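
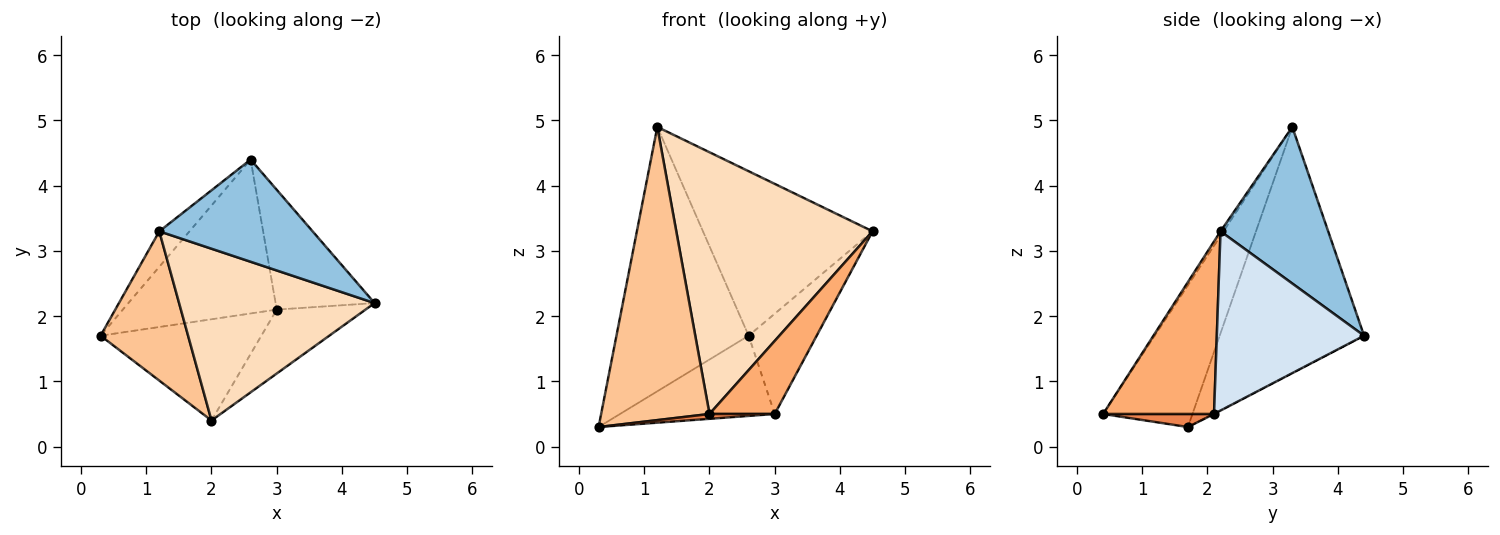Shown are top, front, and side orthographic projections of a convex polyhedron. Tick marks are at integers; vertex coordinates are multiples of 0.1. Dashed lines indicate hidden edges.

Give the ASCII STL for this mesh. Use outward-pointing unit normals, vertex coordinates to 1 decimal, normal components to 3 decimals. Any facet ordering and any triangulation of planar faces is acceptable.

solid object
 facet normal -0.735 0.673 -0.090
  outer loop
   vertex 1.2 3.3 4.9
   vertex 2.6 4.4 1.7
   vertex 0.3 1.7 0.3
  endloop
 endfacet
 facet normal 0.474 0.748 0.465
  outer loop
   vertex 1.2 3.3 4.9
   vertex 4.5 2.2 3.3
   vertex 2.6 4.4 1.7
  endloop
 endfacet
 facet normal -0.003 0.462 -0.887
  outer loop
   vertex 3.0 2.1 0.5
   vertex 0.3 1.7 0.3
   vertex 2.6 4.4 1.7
  endloop
 endfacet
 facet normal 0.812 0.375 -0.448
  outer loop
   vertex 3.0 2.1 0.5
   vertex 2.6 4.4 1.7
   vertex 4.5 2.2 3.3
  endloop
 endfacet
 facet normal 0.081 -0.048 -0.996
  outer loop
   vertex 2.0 0.4 0.5
   vertex 0.3 1.7 0.3
   vertex 3.0 2.1 0.5
  endloop
 endfacet
 facet normal 0.788 -0.463 -0.406
  outer loop
   vertex 2.0 0.4 0.5
   vertex 3.0 2.1 0.5
   vertex 4.5 2.2 3.3
  endloop
 endfacet
 facet normal -0.592 -0.718 0.366
  outer loop
   vertex 2.0 0.4 0.5
   vertex 1.2 3.3 4.9
   vertex 0.3 1.7 0.3
  endloop
 endfacet
 facet normal -0.013 -0.836 0.549
  outer loop
   vertex 2.0 0.4 0.5
   vertex 4.5 2.2 3.3
   vertex 1.2 3.3 4.9
  endloop
 endfacet
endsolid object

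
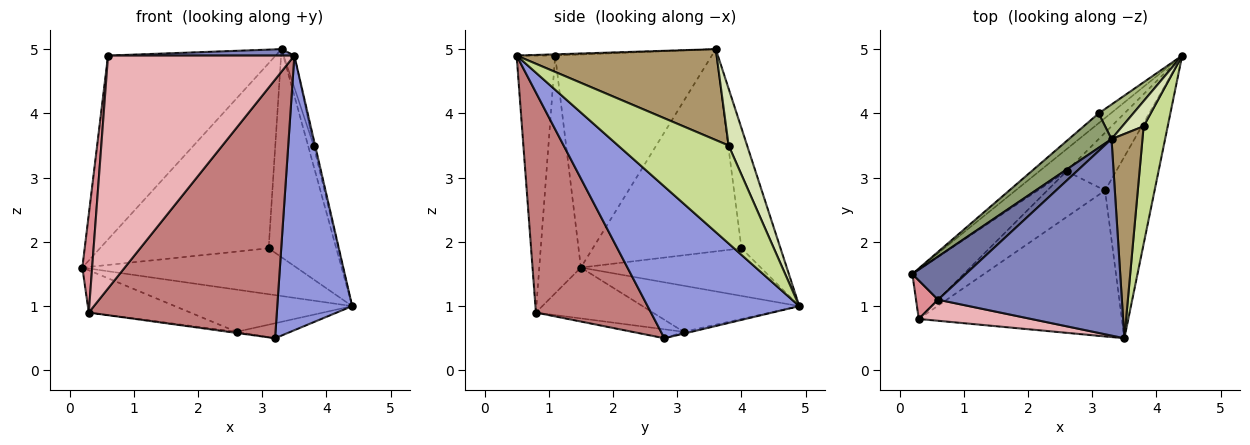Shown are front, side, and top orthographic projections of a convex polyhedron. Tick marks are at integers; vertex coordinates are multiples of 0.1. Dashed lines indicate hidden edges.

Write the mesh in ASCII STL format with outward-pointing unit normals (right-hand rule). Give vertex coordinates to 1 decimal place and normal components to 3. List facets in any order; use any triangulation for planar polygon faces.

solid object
 facet normal -0.673 0.720 0.169
  outer loop
   vertex 0.6 1.1 4.9
   vertex 3.3 3.6 5.0
   vertex 0.2 1.5 1.6
  endloop
 endfacet
 facet normal -0.007 -0.033 0.999
  outer loop
   vertex 0.6 1.1 4.9
   vertex 3.5 0.5 4.9
   vertex 3.3 3.6 5.0
  endloop
 endfacet
 facet normal 0.861 -0.425 -0.281
  outer loop
   vertex 3.2 2.8 0.5
   vertex 4.4 4.9 1.0
   vertex 3.5 0.5 4.9
  endloop
 endfacet
 facet normal -0.635 0.756 -0.161
  outer loop
   vertex 3.1 4.0 1.9
   vertex 4.4 4.9 1.0
   vertex 0.2 1.5 1.6
  endloop
 endfacet
 facet normal -0.655 0.743 0.138
  outer loop
   vertex 3.1 4.0 1.9
   vertex 0.2 1.5 1.6
   vertex 3.3 3.6 5.0
  endloop
 endfacet
 facet normal -0.495 0.857 0.143
  outer loop
   vertex 3.1 4.0 1.9
   vertex 3.3 3.6 5.0
   vertex 4.4 4.9 1.0
  endloop
 endfacet
 facet normal 0.971 0.013 0.239
  outer loop
   vertex 3.8 3.8 3.5
   vertex 3.5 0.5 4.9
   vertex 4.4 4.9 1.0
  endloop
 endfacet
 facet normal 0.901 0.274 0.337
  outer loop
   vertex 3.8 3.8 3.5
   vertex 4.4 4.9 1.0
   vertex 3.3 3.6 5.0
  endloop
 endfacet
 facet normal 0.945 0.051 0.322
  outer loop
   vertex 3.8 3.8 3.5
   vertex 3.3 3.6 5.0
   vertex 3.5 0.5 4.9
  endloop
 endfacet
 facet normal -0.617 0.698 -0.364
  outer loop
   vertex 2.6 3.1 0.6
   vertex 0.2 1.5 1.6
   vertex 4.4 4.9 1.0
  endloop
 endfacet
 facet normal -0.036 0.251 -0.967
  outer loop
   vertex 2.6 3.1 0.6
   vertex 4.4 4.9 1.0
   vertex 3.2 2.8 0.5
  endloop
 endfacet
 facet normal -0.600 0.521 -0.607
  outer loop
   vertex 0.3 0.8 0.9
   vertex 0.2 1.5 1.6
   vertex 2.6 3.1 0.6
  endloop
 endfacet
 facet normal -0.153 0.024 -0.988
  outer loop
   vertex 0.3 0.8 0.9
   vertex 2.6 3.1 0.6
   vertex 3.2 2.8 0.5
  endloop
 endfacet
 facet normal 0.470 -0.769 -0.434
  outer loop
   vertex 0.3 0.8 0.9
   vertex 3.2 2.8 0.5
   vertex 3.5 0.5 4.9
  endloop
 endfacet
 facet normal -0.969 -0.228 0.090
  outer loop
   vertex 0.3 0.8 0.9
   vertex 0.6 1.1 4.9
   vertex 0.2 1.5 1.6
  endloop
 endfacet
 facet normal -0.202 -0.975 0.088
  outer loop
   vertex 0.3 0.8 0.9
   vertex 3.5 0.5 4.9
   vertex 0.6 1.1 4.9
  endloop
 endfacet
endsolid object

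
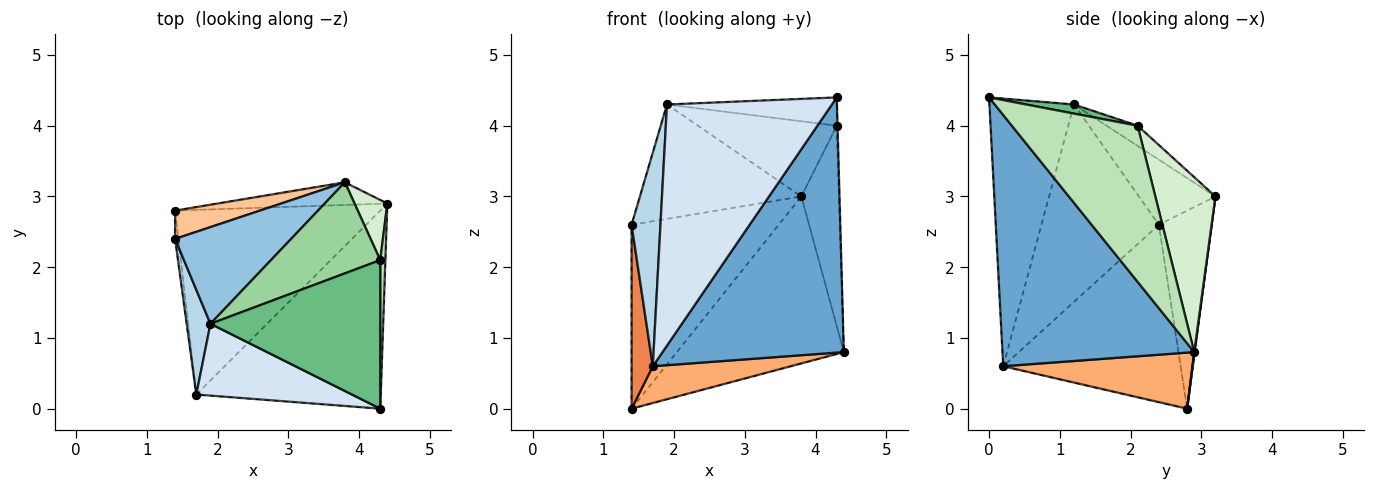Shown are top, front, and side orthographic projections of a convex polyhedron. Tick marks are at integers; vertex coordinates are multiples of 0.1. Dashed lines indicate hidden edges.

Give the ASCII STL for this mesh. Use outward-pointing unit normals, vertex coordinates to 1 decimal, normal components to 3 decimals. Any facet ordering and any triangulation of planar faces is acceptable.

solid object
 facet normal 0.641 -0.606 -0.471
  outer loop
   vertex 1.7 0.2 0.6
   vertex 4.4 2.9 0.8
   vertex 4.3 0.0 4.4
  endloop
 endfacet
 facet normal -0.341 0.718 0.607
  outer loop
   vertex 1.9 1.2 4.3
   vertex 3.8 3.2 3.0
   vertex 1.4 2.4 2.6
  endloop
 endfacet
 facet normal -0.964 -0.237 0.116
  outer loop
   vertex 1.9 1.2 4.3
   vertex 1.4 2.4 2.6
   vertex 1.7 0.2 0.6
  endloop
 endfacet
 facet normal -0.441 -0.860 0.256
  outer loop
   vertex 1.9 1.2 4.3
   vertex 1.7 0.2 0.6
   vertex 4.3 0.0 4.4
  endloop
 endfacet
 facet normal -0.993 -0.119 -0.018
  outer loop
   vertex 1.4 2.8 0.0
   vertex 1.7 0.2 0.6
   vertex 1.4 2.4 2.6
  endloop
 endfacet
 facet normal 0.259 -0.189 -0.947
  outer loop
   vertex 1.4 2.8 0.0
   vertex 4.4 2.9 0.8
   vertex 1.7 0.2 0.6
  endloop
 endfacet
 facet normal -0.334 0.931 0.143
  outer loop
   vertex 1.4 2.8 0.0
   vertex 1.4 2.4 2.6
   vertex 3.8 3.2 3.0
  endloop
 endfacet
 facet normal 0.003 0.991 -0.134
  outer loop
   vertex 1.4 2.8 0.0
   vertex 3.8 3.2 3.0
   vertex 4.4 2.9 0.8
  endloop
 endfacet
 facet normal 0.053 0.187 0.981
  outer loop
   vertex 4.3 2.1 4.0
   vertex 1.9 1.2 4.3
   vertex 4.3 0.0 4.4
  endloop
 endfacet
 facet normal -0.141 0.630 0.764
  outer loop
   vertex 4.3 2.1 4.0
   vertex 3.8 3.2 3.0
   vertex 1.9 1.2 4.3
  endloop
 endfacet
 facet normal 0.999 0.006 0.033
  outer loop
   vertex 4.3 2.1 4.0
   vertex 4.3 0.0 4.4
   vertex 4.4 2.9 0.8
  endloop
 endfacet
 facet normal 0.837 0.523 0.157
  outer loop
   vertex 4.3 2.1 4.0
   vertex 4.4 2.9 0.8
   vertex 3.8 3.2 3.0
  endloop
 endfacet
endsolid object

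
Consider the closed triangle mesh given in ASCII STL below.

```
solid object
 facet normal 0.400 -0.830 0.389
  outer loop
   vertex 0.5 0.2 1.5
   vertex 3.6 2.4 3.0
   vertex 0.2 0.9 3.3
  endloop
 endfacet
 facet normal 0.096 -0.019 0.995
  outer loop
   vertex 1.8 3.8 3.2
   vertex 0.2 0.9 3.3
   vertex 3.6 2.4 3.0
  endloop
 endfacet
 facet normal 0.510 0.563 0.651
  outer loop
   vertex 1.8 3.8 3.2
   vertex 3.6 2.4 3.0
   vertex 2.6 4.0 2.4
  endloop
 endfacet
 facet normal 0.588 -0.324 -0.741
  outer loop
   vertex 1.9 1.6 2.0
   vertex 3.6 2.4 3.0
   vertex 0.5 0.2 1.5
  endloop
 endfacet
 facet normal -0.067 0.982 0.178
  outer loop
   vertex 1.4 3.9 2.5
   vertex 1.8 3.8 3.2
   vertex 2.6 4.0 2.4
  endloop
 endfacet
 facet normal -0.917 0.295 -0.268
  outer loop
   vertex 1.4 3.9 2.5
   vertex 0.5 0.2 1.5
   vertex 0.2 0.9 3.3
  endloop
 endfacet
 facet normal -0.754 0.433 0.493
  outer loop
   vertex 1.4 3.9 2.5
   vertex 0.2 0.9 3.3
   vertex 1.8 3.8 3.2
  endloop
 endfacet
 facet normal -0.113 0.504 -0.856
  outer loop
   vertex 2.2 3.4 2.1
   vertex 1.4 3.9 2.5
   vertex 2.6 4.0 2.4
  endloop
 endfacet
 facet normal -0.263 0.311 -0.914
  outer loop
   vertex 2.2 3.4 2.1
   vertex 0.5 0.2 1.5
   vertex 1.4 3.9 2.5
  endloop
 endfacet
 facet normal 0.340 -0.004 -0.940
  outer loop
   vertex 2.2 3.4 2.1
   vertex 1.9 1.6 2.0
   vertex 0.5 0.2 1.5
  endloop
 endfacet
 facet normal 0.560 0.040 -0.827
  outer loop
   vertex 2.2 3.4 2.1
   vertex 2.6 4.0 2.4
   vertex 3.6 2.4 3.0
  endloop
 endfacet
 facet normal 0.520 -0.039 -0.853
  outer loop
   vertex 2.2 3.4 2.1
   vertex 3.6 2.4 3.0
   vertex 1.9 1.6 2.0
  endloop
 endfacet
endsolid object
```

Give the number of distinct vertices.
8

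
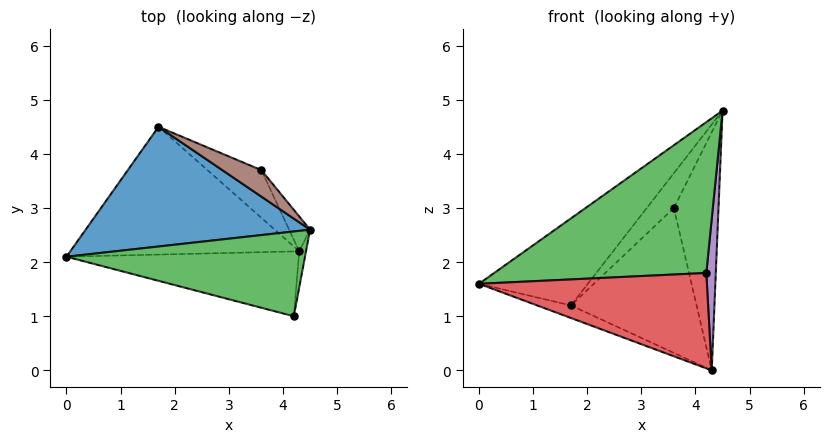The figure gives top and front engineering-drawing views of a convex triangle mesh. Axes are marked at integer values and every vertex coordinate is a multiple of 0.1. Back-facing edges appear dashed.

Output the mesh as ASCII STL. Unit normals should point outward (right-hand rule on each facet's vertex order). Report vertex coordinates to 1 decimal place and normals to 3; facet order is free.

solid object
 facet normal -0.539 0.495 0.681
  outer loop
   vertex 1.7 4.5 1.2
   vertex 0.0 2.1 1.6
   vertex 4.5 2.6 4.8
  endloop
 endfacet
 facet normal -0.349 0.092 -0.933
  outer loop
   vertex 4.3 2.2 0.0
   vertex 0.0 2.1 1.6
   vertex 1.7 4.5 1.2
  endloop
 endfacet
 facet normal -0.244 -0.845 0.475
  outer loop
   vertex 4.2 1.0 1.8
   vertex 4.5 2.6 4.8
   vertex 0.0 2.1 1.6
  endloop
 endfacet
 facet normal -0.187 -0.813 -0.552
  outer loop
   vertex 4.2 1.0 1.8
   vertex 0.0 2.1 1.6
   vertex 4.3 2.2 0.0
  endloop
 endfacet
 facet normal 0.991 -0.128 -0.031
  outer loop
   vertex 4.2 1.0 1.8
   vertex 4.3 2.2 0.0
   vertex 4.5 2.6 4.8
  endloop
 endfacet
 facet normal -0.232 0.774 0.589
  outer loop
   vertex 3.6 3.7 3.0
   vertex 1.7 4.5 1.2
   vertex 4.5 2.6 4.8
  endloop
 endfacet
 facet normal 0.832 0.549 -0.080
  outer loop
   vertex 3.6 3.7 3.0
   vertex 4.5 2.6 4.8
   vertex 4.3 2.2 0.0
  endloop
 endfacet
 facet normal 0.571 0.780 -0.257
  outer loop
   vertex 3.6 3.7 3.0
   vertex 4.3 2.2 0.0
   vertex 1.7 4.5 1.2
  endloop
 endfacet
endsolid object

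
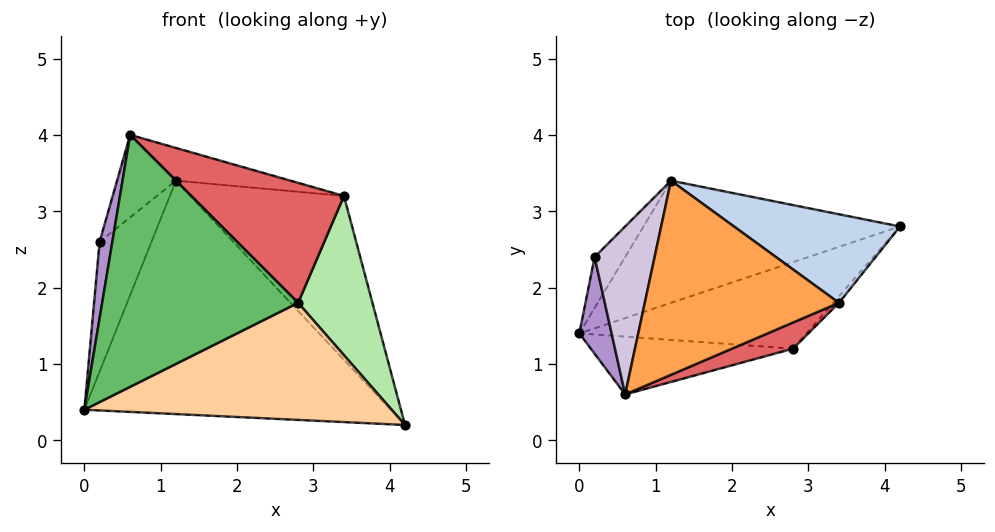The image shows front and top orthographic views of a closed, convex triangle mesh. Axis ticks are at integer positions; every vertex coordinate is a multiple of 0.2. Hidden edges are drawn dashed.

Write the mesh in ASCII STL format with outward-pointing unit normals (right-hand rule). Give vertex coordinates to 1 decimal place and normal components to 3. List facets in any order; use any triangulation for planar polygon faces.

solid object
 facet normal -0.303 0.844 -0.442
  outer loop
   vertex 1.2 3.4 3.4
   vertex 4.2 2.8 0.2
   vertex 0.0 1.4 0.4
  endloop
 endfacet
 facet normal 0.564 0.726 0.393
  outer loop
   vertex 3.4 1.8 3.2
   vertex 4.2 2.8 0.2
   vertex 1.2 3.4 3.4
  endloop
 endfacet
 facet normal 0.206 0.163 0.965
  outer loop
   vertex 3.4 1.8 3.2
   vertex 1.2 3.4 3.4
   vertex 0.6 0.6 4.0
  endloop
 endfacet
 facet normal 0.233 -0.782 -0.578
  outer loop
   vertex 2.8 1.2 1.8
   vertex 0.0 1.4 0.4
   vertex 4.2 2.8 0.2
  endloop
 endfacet
 facet normal 0.042 -0.974 -0.223
  outer loop
   vertex 2.8 1.2 1.8
   vertex 0.6 0.6 4.0
   vertex 0.0 1.4 0.4
  endloop
 endfacet
 facet normal 0.738 -0.674 -0.028
  outer loop
   vertex 2.8 1.2 1.8
   vertex 4.2 2.8 0.2
   vertex 3.4 1.8 3.2
  endloop
 endfacet
 facet normal 0.432 -0.881 0.192
  outer loop
   vertex 2.8 1.2 1.8
   vertex 3.4 1.8 3.2
   vertex 0.6 0.6 4.0
  endloop
 endfacet
 facet normal -0.538 0.785 -0.308
  outer loop
   vertex 0.2 2.4 2.6
   vertex 1.2 3.4 3.4
   vertex 0.0 1.4 0.4
  endloop
 endfacet
 facet normal -0.984 -0.110 0.140
  outer loop
   vertex 0.2 2.4 2.6
   vertex 0.0 1.4 0.4
   vertex 0.6 0.6 4.0
  endloop
 endfacet
 facet normal -0.757 0.288 0.586
  outer loop
   vertex 0.2 2.4 2.6
   vertex 0.6 0.6 4.0
   vertex 1.2 3.4 3.4
  endloop
 endfacet
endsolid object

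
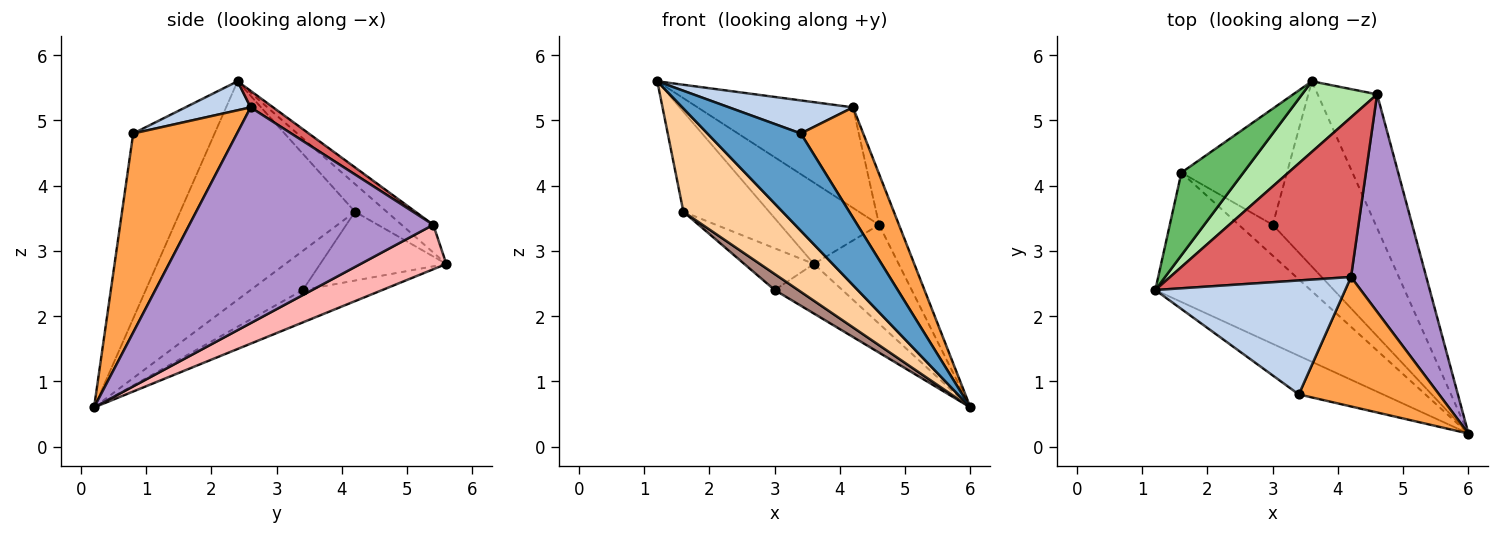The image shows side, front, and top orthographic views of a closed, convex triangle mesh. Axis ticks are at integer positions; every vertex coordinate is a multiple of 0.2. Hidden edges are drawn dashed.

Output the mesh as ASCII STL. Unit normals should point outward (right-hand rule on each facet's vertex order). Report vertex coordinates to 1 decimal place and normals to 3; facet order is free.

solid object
 facet normal -0.629 -0.722 -0.286
  outer loop
   vertex 3.4 0.8 4.8
   vertex 1.2 2.4 5.6
   vertex 6.0 0.2 0.6
  endloop
 endfacet
 facet normal 0.145 -0.276 0.950
  outer loop
   vertex 4.2 2.6 5.2
   vertex 1.2 2.4 5.6
   vertex 3.4 0.8 4.8
  endloop
 endfacet
 facet normal 0.734 -0.441 0.517
  outer loop
   vertex 4.2 2.6 5.2
   vertex 3.4 0.8 4.8
   vertex 6.0 0.2 0.6
  endloop
 endfacet
 facet normal -0.740 -0.420 -0.526
  outer loop
   vertex 1.6 4.2 3.6
   vertex 6.0 0.2 0.6
   vertex 1.2 2.4 5.6
  endloop
 endfacet
 facet normal -0.274 0.741 0.613
  outer loop
   vertex 1.6 4.2 3.6
   vertex 1.2 2.4 5.6
   vertex 3.6 5.6 2.8
  endloop
 endfacet
 facet normal -0.235 0.734 0.637
  outer loop
   vertex 4.6 5.4 3.4
   vertex 3.6 5.6 2.8
   vertex 1.2 2.4 5.6
  endloop
 endfacet
 facet normal 0.077 0.531 0.844
  outer loop
   vertex 4.6 5.4 3.4
   vertex 1.2 2.4 5.6
   vertex 4.2 2.6 5.2
  endloop
 endfacet
 facet normal 0.515 0.510 -0.689
  outer loop
   vertex 4.6 5.4 3.4
   vertex 6.0 0.2 0.6
   vertex 3.6 5.6 2.8
  endloop
 endfacet
 facet normal 0.941 0.077 0.328
  outer loop
   vertex 4.6 5.4 3.4
   vertex 4.2 2.6 5.2
   vertex 6.0 0.2 0.6
  endloop
 endfacet
 facet normal -0.291 0.247 -0.924
  outer loop
   vertex 3.0 3.4 2.4
   vertex 3.6 5.6 2.8
   vertex 6.0 0.2 0.6
  endloop
 endfacet
 facet normal -0.715 -0.322 -0.620
  outer loop
   vertex 3.0 3.4 2.4
   vertex 6.0 0.2 0.6
   vertex 1.6 4.2 3.6
  endloop
 endfacet
 facet normal -0.523 0.288 -0.802
  outer loop
   vertex 3.0 3.4 2.4
   vertex 1.6 4.2 3.6
   vertex 3.6 5.6 2.8
  endloop
 endfacet
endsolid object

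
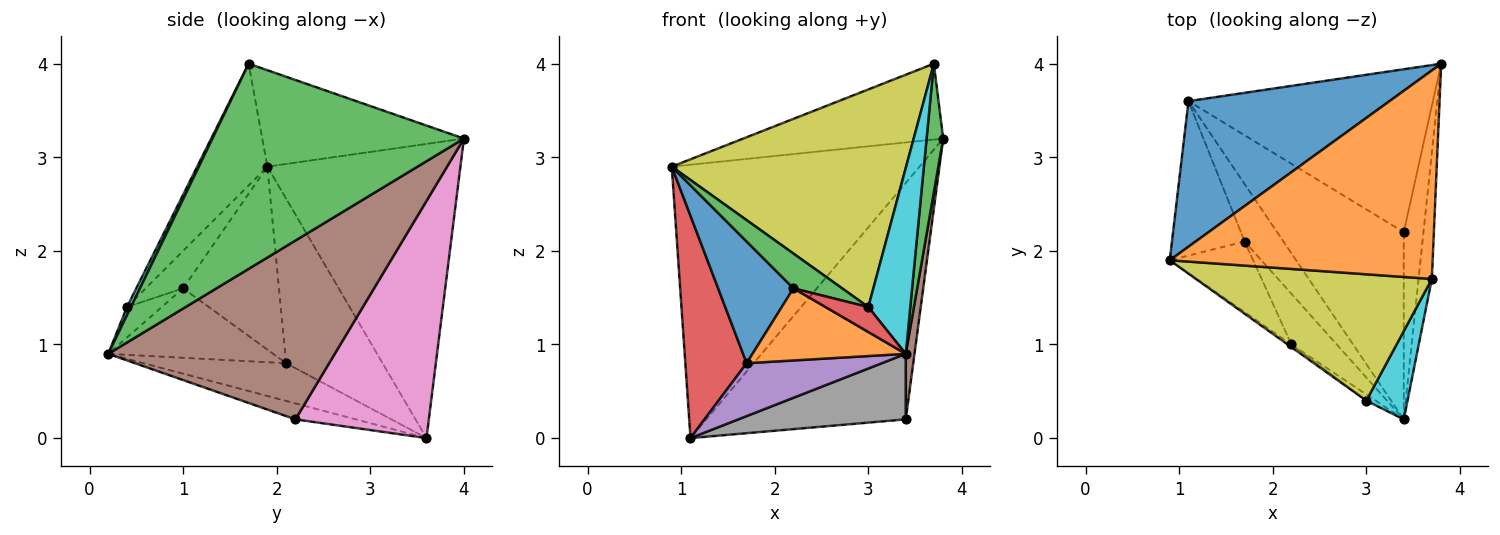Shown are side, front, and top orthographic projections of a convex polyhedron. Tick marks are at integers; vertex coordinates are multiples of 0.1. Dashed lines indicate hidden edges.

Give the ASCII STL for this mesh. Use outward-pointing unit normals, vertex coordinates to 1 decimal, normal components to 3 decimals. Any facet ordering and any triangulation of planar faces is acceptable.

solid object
 facet normal -0.567 0.727 0.387
  outer loop
   vertex 1.1 3.6 0.0
   vertex 0.9 1.9 2.9
   vertex 3.8 4.0 3.2
  endloop
 endfacet
 facet normal -0.326 0.323 0.888
  outer loop
   vertex 3.7 1.7 4.0
   vertex 3.8 4.0 3.2
   vertex 0.9 1.9 2.9
  endloop
 endfacet
 facet normal 0.996 -0.066 -0.065
  outer loop
   vertex 3.7 1.7 4.0
   vertex 3.4 0.2 0.9
   vertex 3.8 4.0 3.2
  endloop
 endfacet
 facet normal -0.791 -0.503 -0.349
  outer loop
   vertex 1.7 2.1 0.8
   vertex 0.9 1.9 2.9
   vertex 1.1 3.6 0.0
  endloop
 endfacet
 facet normal -0.581 -0.552 -0.598
  outer loop
   vertex 1.7 2.1 0.8
   vertex 1.1 3.6 0.0
   vertex 3.4 0.2 0.9
  endloop
 endfacet
 facet normal 0.993 -0.038 -0.109
  outer loop
   vertex 3.4 2.2 0.2
   vertex 3.8 4.0 3.2
   vertex 3.4 0.2 0.9
  endloop
 endfacet
 facet normal 0.482 0.721 -0.497
  outer loop
   vertex 3.4 2.2 0.2
   vertex 1.1 3.6 0.0
   vertex 3.8 4.0 3.2
  endloop
 endfacet
 facet normal -0.118 -0.328 -0.937
  outer loop
   vertex 3.4 2.2 0.2
   vertex 3.4 0.2 0.9
   vertex 1.1 3.6 0.0
  endloop
 endfacet
 facet normal -0.251 -0.837 0.486
  outer loop
   vertex 3.0 0.4 1.4
   vertex 3.7 1.7 4.0
   vertex 0.9 1.9 2.9
  endloop
 endfacet
 facet normal 0.084 -0.900 0.427
  outer loop
   vertex 3.0 0.4 1.4
   vertex 3.4 0.2 0.9
   vertex 3.7 1.7 4.0
  endloop
 endfacet
 facet normal -0.740 -0.582 -0.337
  outer loop
   vertex 2.2 1.0 1.6
   vertex 0.9 1.9 2.9
   vertex 1.7 2.1 0.8
  endloop
 endfacet
 facet normal -0.661 -0.614 -0.431
  outer loop
   vertex 2.2 1.0 1.6
   vertex 1.7 2.1 0.8
   vertex 3.4 0.2 0.9
  endloop
 endfacet
 facet normal -0.609 -0.791 -0.061
  outer loop
   vertex 2.2 1.0 1.6
   vertex 3.0 0.4 1.4
   vertex 0.9 1.9 2.9
  endloop
 endfacet
 facet normal -0.619 -0.762 -0.190
  outer loop
   vertex 2.2 1.0 1.6
   vertex 3.4 0.2 0.9
   vertex 3.0 0.4 1.4
  endloop
 endfacet
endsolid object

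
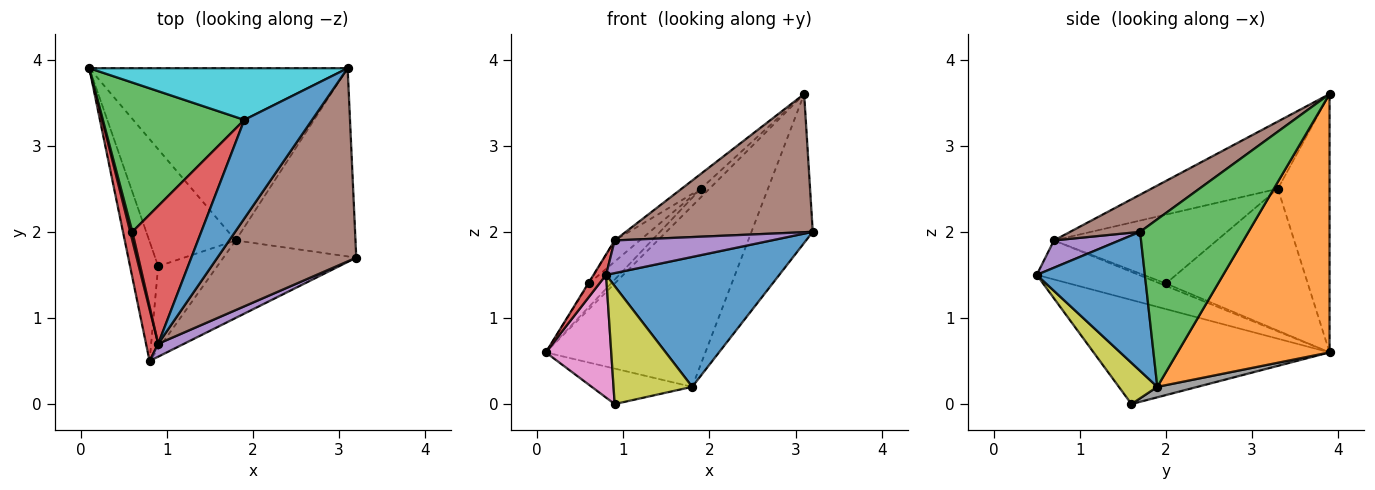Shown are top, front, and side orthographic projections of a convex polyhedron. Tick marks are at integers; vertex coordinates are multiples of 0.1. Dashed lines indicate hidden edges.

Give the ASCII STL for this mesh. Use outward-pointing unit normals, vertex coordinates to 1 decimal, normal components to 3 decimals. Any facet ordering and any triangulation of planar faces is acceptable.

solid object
 facet normal 0.473 -0.757 -0.452
  outer loop
   vertex 1.8 1.9 0.2
   vertex 3.2 1.7 2.0
   vertex 0.8 0.5 1.5
  endloop
 endfacet
 facet normal 0.568 0.596 -0.568
  outer loop
   vertex 1.8 1.9 0.2
   vertex 0.1 3.9 0.6
   vertex 3.1 3.9 3.6
  endloop
 endfacet
 facet normal 0.739 0.418 -0.528
  outer loop
   vertex 1.8 1.9 0.2
   vertex 3.1 3.9 3.6
   vertex 3.2 1.7 2.0
  endloop
 endfacet
 facet normal -0.948 -0.117 0.296
  outer loop
   vertex 0.9 0.7 1.9
   vertex 0.1 3.9 0.6
   vertex 0.8 0.5 1.5
  endloop
 endfacet
 facet normal 0.362 -0.867 0.343
  outer loop
   vertex 0.9 0.7 1.9
   vertex 0.8 0.5 1.5
   vertex 3.2 1.7 2.0
  endloop
 endfacet
 facet normal 0.213 -0.568 0.795
  outer loop
   vertex 0.9 0.7 1.9
   vertex 3.2 1.7 2.0
   vertex 3.1 3.9 3.6
  endloop
 endfacet
 facet normal -0.933 -0.259 -0.252
  outer loop
   vertex 0.9 1.6 0.0
   vertex 0.8 0.5 1.5
   vertex 0.1 3.9 0.6
  endloop
 endfacet
 facet normal 0.115 0.288 -0.951
  outer loop
   vertex 0.9 1.6 0.0
   vertex 0.1 3.9 0.6
   vertex 1.8 1.9 0.2
  endloop
 endfacet
 facet normal 0.372 -0.760 -0.533
  outer loop
   vertex 0.9 1.6 0.0
   vertex 1.8 1.9 0.2
   vertex 0.8 0.5 1.5
  endloop
 endfacet
 facet normal -0.702 0.117 0.702
  outer loop
   vertex 1.9 3.3 2.5
   vertex 3.1 3.9 3.6
   vertex 0.1 3.9 0.6
  endloop
 endfacet
 facet normal -0.700 0.106 0.706
  outer loop
   vertex 1.9 3.3 2.5
   vertex 0.9 0.7 1.9
   vertex 3.1 3.9 3.6
  endloop
 endfacet
 facet normal -0.745 0.083 0.662
  outer loop
   vertex 0.6 2.0 1.4
   vertex 0.1 3.9 0.6
   vertex 0.9 0.7 1.9
  endloop
 endfacet
 facet normal -0.704 0.110 0.702
  outer loop
   vertex 0.6 2.0 1.4
   vertex 1.9 3.3 2.5
   vertex 0.1 3.9 0.6
  endloop
 endfacet
 facet normal -0.703 0.108 0.703
  outer loop
   vertex 0.6 2.0 1.4
   vertex 0.9 0.7 1.9
   vertex 1.9 3.3 2.5
  endloop
 endfacet
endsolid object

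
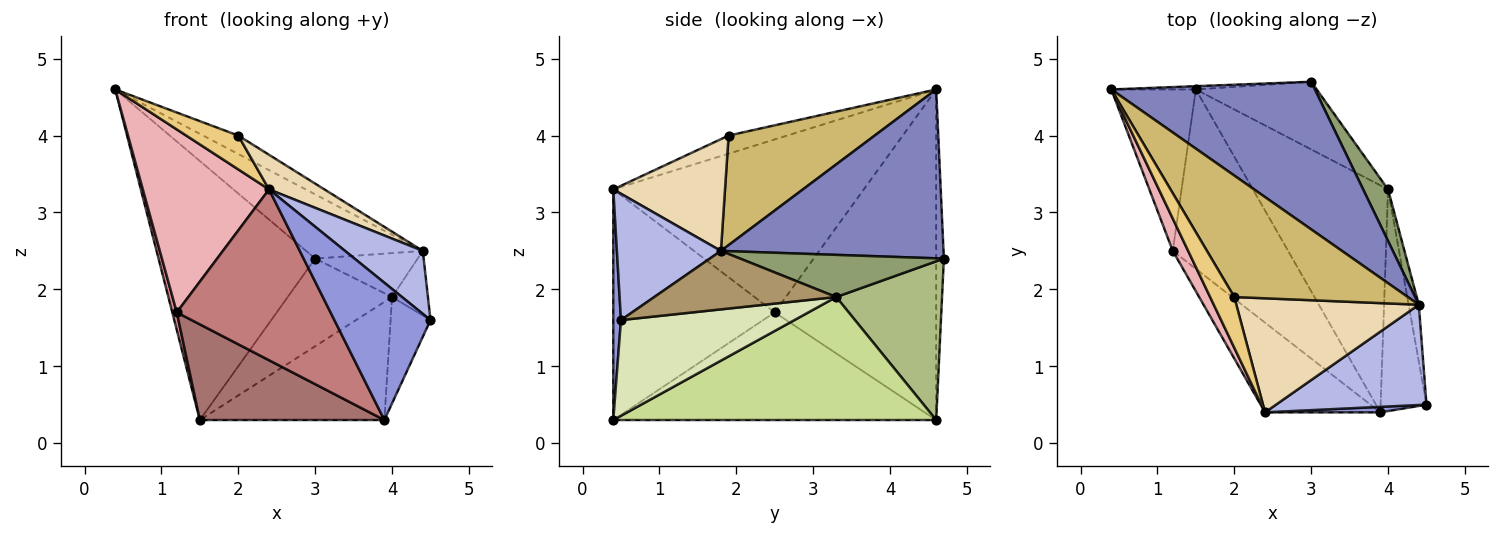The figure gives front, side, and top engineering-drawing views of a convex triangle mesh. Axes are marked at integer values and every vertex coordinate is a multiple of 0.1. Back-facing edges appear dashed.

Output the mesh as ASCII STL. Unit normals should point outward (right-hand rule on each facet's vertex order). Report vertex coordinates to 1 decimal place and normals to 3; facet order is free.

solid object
 facet normal -0.049 0.999 -0.013
  outer loop
   vertex 1.5 4.6 0.3
   vertex 0.4 4.6 4.6
   vertex 3.0 4.7 2.4
  endloop
 endfacet
 facet normal 0.605 0.317 0.730
  outer loop
   vertex 4.4 1.8 2.5
   vertex 3.0 4.7 2.4
   vertex 0.4 4.6 4.6
  endloop
 endfacet
 facet normal 0.080 -0.996 0.040
  outer loop
   vertex 2.4 0.4 3.3
   vertex 3.9 0.4 0.3
   vertex 4.5 0.5 1.6
  endloop
 endfacet
 facet normal 0.579 -0.433 0.690
  outer loop
   vertex 2.4 0.4 3.3
   vertex 4.5 0.5 1.6
   vertex 4.4 1.8 2.5
  endloop
 endfacet
 facet normal 0.790 0.397 0.467
  outer loop
   vertex 4.0 3.3 1.9
   vertex 3.0 4.7 2.4
   vertex 4.4 1.8 2.5
  endloop
 endfacet
 facet normal 0.626 0.617 -0.477
  outer loop
   vertex 4.0 3.3 1.9
   vertex 1.5 4.6 0.3
   vertex 3.0 4.7 2.4
  endloop
 endfacet
 facet normal 0.628 0.359 -0.690
  outer loop
   vertex 4.0 3.3 1.9
   vertex 3.9 0.4 0.3
   vertex 1.5 4.6 0.3
  endloop
 endfacet
 facet normal 0.883 0.203 -0.423
  outer loop
   vertex 4.0 3.3 1.9
   vertex 4.5 0.5 1.6
   vertex 3.9 0.4 0.3
  endloop
 endfacet
 facet normal 0.967 0.191 -0.168
  outer loop
   vertex 4.0 3.3 1.9
   vertex 4.4 1.8 2.5
   vertex 4.5 0.5 1.6
  endloop
 endfacet
 facet normal 0.529 0.127 0.839
  outer loop
   vertex 2.0 1.9 4.0
   vertex 4.4 1.8 2.5
   vertex 0.4 4.6 4.6
  endloop
 endfacet
 facet normal -0.529 -0.471 0.706
  outer loop
   vertex 2.0 1.9 4.0
   vertex 0.4 4.6 4.6
   vertex 2.4 0.4 3.3
  endloop
 endfacet
 facet normal 0.506 -0.250 0.826
  outer loop
   vertex 2.0 1.9 4.0
   vertex 2.4 0.4 3.3
   vertex 4.4 1.8 2.5
  endloop
 endfacet
 facet normal -0.636 -0.363 -0.681
  outer loop
   vertex 1.2 2.5 1.7
   vertex 1.5 4.6 0.3
   vertex 3.9 0.4 0.3
  endloop
 endfacet
 facet normal -0.681 -0.648 -0.340
  outer loop
   vertex 1.2 2.5 1.7
   vertex 3.9 0.4 0.3
   vertex 2.4 0.4 3.3
  endloop
 endfacet
 facet normal -0.968 -0.027 -0.248
  outer loop
   vertex 1.2 2.5 1.7
   vertex 0.4 4.6 4.6
   vertex 1.5 4.6 0.3
  endloop
 endfacet
 facet normal -0.890 -0.448 0.079
  outer loop
   vertex 1.2 2.5 1.7
   vertex 2.4 0.4 3.3
   vertex 0.4 4.6 4.6
  endloop
 endfacet
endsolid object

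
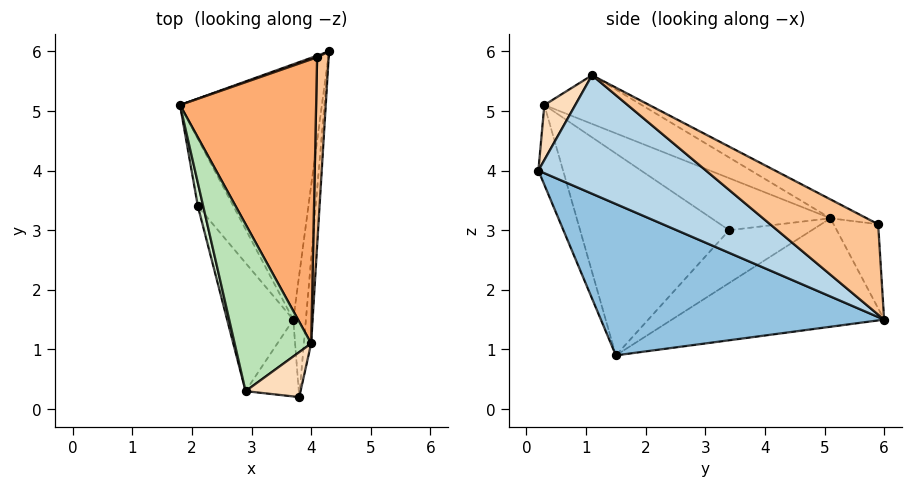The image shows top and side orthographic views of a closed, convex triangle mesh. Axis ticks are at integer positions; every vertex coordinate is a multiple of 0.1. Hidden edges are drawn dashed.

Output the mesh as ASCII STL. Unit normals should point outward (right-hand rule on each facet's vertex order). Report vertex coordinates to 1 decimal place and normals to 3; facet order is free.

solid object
 facet normal -0.597 0.184 -0.781
  outer loop
   vertex 3.7 1.5 0.9
   vertex 1.8 5.1 3.2
   vertex 4.3 6.0 1.5
  endloop
 endfacet
 facet normal 0.989 -0.121 -0.083
  outer loop
   vertex 3.7 1.5 0.9
   vertex 4.3 6.0 1.5
   vertex 3.8 0.2 4.0
  endloop
 endfacet
 facet normal 0.992 -0.112 -0.061
  outer loop
   vertex 4.0 1.1 5.6
   vertex 3.8 0.2 4.0
   vertex 4.3 6.0 1.5
  endloop
 endfacet
 facet normal -0.827 -0.080 -0.557
  outer loop
   vertex 2.1 3.4 3.0
   vertex 1.8 5.1 3.2
   vertex 3.7 1.5 0.9
  endloop
 endfacet
 facet normal -0.328 0.945 0.018
  outer loop
   vertex 4.1 5.9 3.1
   vertex 4.3 6.0 1.5
   vertex 1.8 5.1 3.2
  endloop
 endfacet
 facet normal -0.122 0.460 0.879
  outer loop
   vertex 4.1 5.9 3.1
   vertex 1.8 5.1 3.2
   vertex 4.0 1.1 5.6
  endloop
 endfacet
 facet normal 0.991 0.045 0.127
  outer loop
   vertex 4.1 5.9 3.1
   vertex 4.0 1.1 5.6
   vertex 4.3 6.0 1.5
  endloop
 endfacet
 facet normal 0.408 -0.816 0.408
  outer loop
   vertex 2.9 0.3 5.1
   vertex 3.8 0.2 4.0
   vertex 4.0 1.1 5.6
  endloop
 endfacet
 facet normal -0.487 -0.811 -0.324
  outer loop
   vertex 2.9 0.3 5.1
   vertex 3.7 1.5 0.9
   vertex 3.8 0.2 4.0
  endloop
 endfacet
 facet normal -0.865 -0.415 -0.283
  outer loop
   vertex 2.9 0.3 5.1
   vertex 2.1 3.4 3.0
   vertex 3.7 1.5 0.9
  endloop
 endfacet
 facet normal -0.525 0.206 0.825
  outer loop
   vertex 2.9 0.3 5.1
   vertex 4.0 1.1 5.6
   vertex 1.8 5.1 3.2
  endloop
 endfacet
 facet normal -0.978 -0.184 0.100
  outer loop
   vertex 2.9 0.3 5.1
   vertex 1.8 5.1 3.2
   vertex 2.1 3.4 3.0
  endloop
 endfacet
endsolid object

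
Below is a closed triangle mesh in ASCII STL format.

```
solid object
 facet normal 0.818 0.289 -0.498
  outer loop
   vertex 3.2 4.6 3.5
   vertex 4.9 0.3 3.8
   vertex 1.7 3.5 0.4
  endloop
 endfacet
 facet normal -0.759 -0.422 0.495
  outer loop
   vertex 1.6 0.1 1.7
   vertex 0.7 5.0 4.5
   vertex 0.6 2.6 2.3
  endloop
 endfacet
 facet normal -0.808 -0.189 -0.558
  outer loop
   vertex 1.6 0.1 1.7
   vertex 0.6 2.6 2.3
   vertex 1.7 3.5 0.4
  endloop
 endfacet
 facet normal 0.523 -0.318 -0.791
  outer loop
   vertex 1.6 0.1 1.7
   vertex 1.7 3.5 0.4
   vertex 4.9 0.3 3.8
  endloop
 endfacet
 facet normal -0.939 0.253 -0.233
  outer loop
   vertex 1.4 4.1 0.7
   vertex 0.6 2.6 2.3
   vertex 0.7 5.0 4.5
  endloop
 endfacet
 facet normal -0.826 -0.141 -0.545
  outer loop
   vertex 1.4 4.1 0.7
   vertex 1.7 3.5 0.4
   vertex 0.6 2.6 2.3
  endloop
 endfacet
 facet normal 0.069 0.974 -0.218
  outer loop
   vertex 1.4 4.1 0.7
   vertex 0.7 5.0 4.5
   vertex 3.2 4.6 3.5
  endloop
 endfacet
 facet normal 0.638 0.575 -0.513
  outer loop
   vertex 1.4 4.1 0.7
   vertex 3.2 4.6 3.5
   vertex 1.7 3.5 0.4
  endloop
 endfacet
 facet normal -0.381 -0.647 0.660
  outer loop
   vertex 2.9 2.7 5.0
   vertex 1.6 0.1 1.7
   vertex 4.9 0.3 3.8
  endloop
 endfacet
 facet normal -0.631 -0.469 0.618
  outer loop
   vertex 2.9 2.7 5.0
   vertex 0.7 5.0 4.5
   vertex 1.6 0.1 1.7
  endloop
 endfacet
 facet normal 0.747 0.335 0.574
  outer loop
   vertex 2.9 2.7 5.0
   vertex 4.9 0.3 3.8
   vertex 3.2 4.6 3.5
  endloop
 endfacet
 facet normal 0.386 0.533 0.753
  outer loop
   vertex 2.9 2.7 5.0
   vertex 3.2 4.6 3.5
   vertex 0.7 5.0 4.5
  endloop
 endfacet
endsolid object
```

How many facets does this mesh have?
12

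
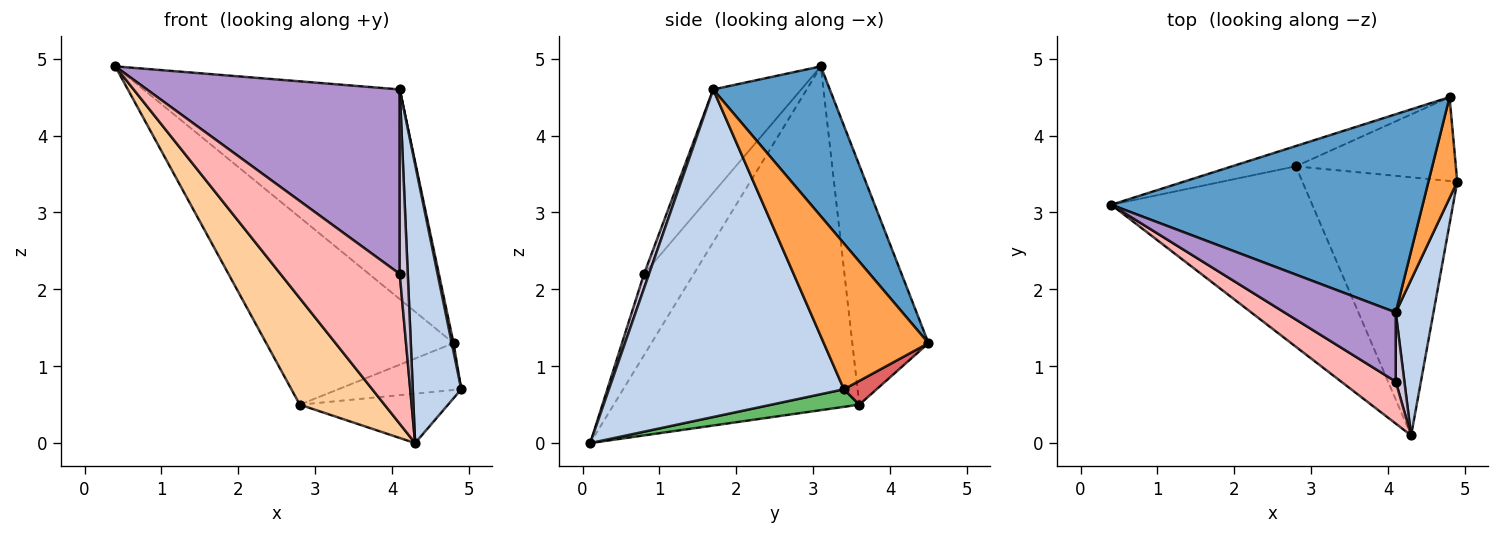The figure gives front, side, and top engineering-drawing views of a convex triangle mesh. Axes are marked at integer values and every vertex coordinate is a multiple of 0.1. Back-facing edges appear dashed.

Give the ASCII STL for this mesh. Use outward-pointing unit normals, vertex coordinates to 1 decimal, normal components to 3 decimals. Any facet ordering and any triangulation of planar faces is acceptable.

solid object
 facet normal 0.314 0.690 0.652
  outer loop
   vertex 4.1 1.7 4.6
   vertex 4.8 4.5 1.3
   vertex 0.4 3.1 4.9
  endloop
 endfacet
 facet normal 0.973 -0.201 0.112
  outer loop
   vertex 4.1 1.7 4.6
   vertex 4.3 0.1 0.0
   vertex 4.9 3.4 0.7
  endloop
 endfacet
 facet normal 0.981 -0.017 0.194
  outer loop
   vertex 4.1 1.7 4.6
   vertex 4.9 3.4 0.7
   vertex 4.8 4.5 1.3
  endloop
 endfacet
 facet normal -0.827 -0.285 -0.484
  outer loop
   vertex 2.8 3.6 0.5
   vertex 4.3 0.1 0.0
   vertex 0.4 3.1 4.9
  endloop
 endfacet
 facet normal 0.111 0.187 -0.976
  outer loop
   vertex 2.8 3.6 0.5
   vertex 4.9 3.4 0.7
   vertex 4.3 0.1 0.0
  endloop
 endfacet
 facet normal -0.375 0.922 -0.100
  outer loop
   vertex 2.8 3.6 0.5
   vertex 0.4 3.1 4.9
   vertex 4.8 4.5 1.3
  endloop
 endfacet
 facet normal 0.129 0.484 -0.866
  outer loop
   vertex 2.8 3.6 0.5
   vertex 4.8 4.5 1.3
   vertex 4.9 3.4 0.7
  endloop
 endfacet
 facet normal -0.373 -0.894 0.250
  outer loop
   vertex 4.1 0.8 2.2
   vertex 0.4 3.1 4.9
   vertex 4.3 0.1 0.0
  endloop
 endfacet
 facet normal -0.310 -0.890 0.334
  outer loop
   vertex 4.1 0.8 2.2
   vertex 4.1 1.7 4.6
   vertex 0.4 3.1 4.9
  endloop
 endfacet
 facet normal 0.505 -0.808 0.303
  outer loop
   vertex 4.1 0.8 2.2
   vertex 4.3 0.1 0.0
   vertex 4.1 1.7 4.6
  endloop
 endfacet
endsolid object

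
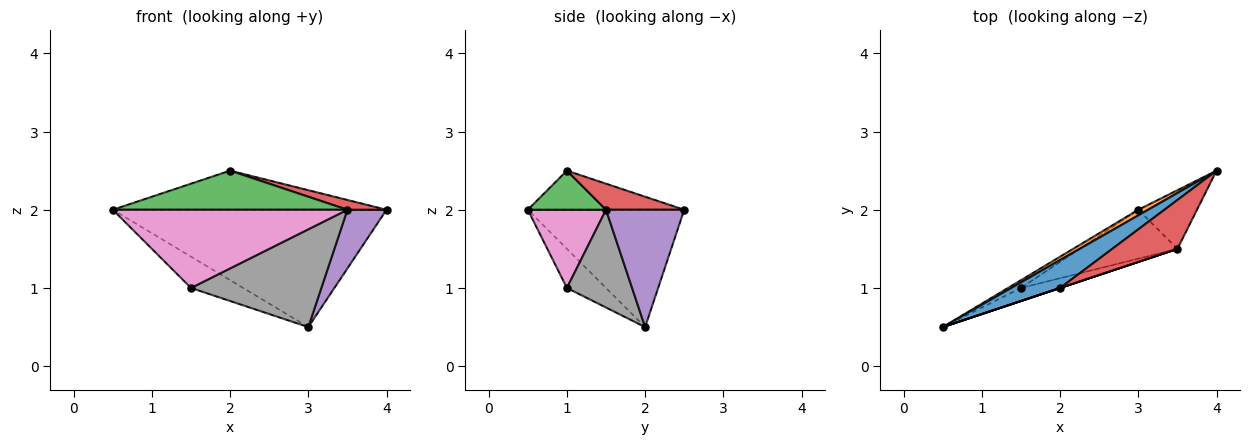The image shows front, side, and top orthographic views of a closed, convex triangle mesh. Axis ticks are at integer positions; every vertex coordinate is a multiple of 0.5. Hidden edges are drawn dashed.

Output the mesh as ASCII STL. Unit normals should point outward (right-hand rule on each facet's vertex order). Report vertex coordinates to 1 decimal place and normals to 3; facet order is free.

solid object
 facet normal -0.422 0.738 0.527
  outer loop
   vertex 2.0 1.0 2.5
   vertex 4.0 2.5 2.0
   vertex 0.5 0.5 2.0
  endloop
 endfacet
 facet normal -0.496 0.868 0.041
  outer loop
   vertex 3.0 2.0 0.5
   vertex 0.5 0.5 2.0
   vertex 4.0 2.5 2.0
  endloop
 endfacet
 facet normal 0.316 -0.949 0.000
  outer loop
   vertex 3.5 1.5 2.0
   vertex 2.0 1.0 2.5
   vertex 0.5 0.5 2.0
  endloop
 endfacet
 facet normal 0.365 -0.183 0.913
  outer loop
   vertex 3.5 1.5 2.0
   vertex 4.0 2.5 2.0
   vertex 2.0 1.0 2.5
  endloop
 endfacet
 facet normal 0.816 -0.408 -0.408
  outer loop
   vertex 3.5 1.5 2.0
   vertex 3.0 2.0 0.5
   vertex 4.0 2.5 2.0
  endloop
 endfacet
 facet normal -0.588 0.784 -0.196
  outer loop
   vertex 1.5 1.0 1.0
   vertex 0.5 0.5 2.0
   vertex 3.0 2.0 0.5
  endloop
 endfacet
 facet normal 0.312 -0.937 -0.156
  outer loop
   vertex 1.5 1.0 1.0
   vertex 3.5 1.5 2.0
   vertex 0.5 0.5 2.0
  endloop
 endfacet
 facet normal 0.408 -0.816 -0.408
  outer loop
   vertex 1.5 1.0 1.0
   vertex 3.0 2.0 0.5
   vertex 3.5 1.5 2.0
  endloop
 endfacet
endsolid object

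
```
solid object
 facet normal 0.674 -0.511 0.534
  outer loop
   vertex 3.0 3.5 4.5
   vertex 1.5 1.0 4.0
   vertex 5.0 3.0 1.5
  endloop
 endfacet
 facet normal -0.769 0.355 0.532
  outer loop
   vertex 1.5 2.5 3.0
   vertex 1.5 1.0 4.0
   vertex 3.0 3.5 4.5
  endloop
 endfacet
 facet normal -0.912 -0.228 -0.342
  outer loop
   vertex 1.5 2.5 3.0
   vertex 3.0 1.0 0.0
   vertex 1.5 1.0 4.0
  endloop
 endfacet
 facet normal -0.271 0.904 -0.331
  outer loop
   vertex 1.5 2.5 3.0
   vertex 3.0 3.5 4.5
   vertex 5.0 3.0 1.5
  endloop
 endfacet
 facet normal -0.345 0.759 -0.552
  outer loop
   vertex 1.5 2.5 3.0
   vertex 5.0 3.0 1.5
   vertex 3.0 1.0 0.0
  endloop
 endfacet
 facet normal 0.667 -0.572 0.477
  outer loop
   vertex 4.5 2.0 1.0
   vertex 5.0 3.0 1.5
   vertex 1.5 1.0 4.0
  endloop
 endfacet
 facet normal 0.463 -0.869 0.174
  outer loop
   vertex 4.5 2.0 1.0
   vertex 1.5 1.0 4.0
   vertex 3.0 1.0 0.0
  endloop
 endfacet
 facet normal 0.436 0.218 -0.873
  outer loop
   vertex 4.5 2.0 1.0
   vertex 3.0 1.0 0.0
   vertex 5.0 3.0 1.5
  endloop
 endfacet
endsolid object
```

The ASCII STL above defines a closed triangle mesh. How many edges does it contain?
12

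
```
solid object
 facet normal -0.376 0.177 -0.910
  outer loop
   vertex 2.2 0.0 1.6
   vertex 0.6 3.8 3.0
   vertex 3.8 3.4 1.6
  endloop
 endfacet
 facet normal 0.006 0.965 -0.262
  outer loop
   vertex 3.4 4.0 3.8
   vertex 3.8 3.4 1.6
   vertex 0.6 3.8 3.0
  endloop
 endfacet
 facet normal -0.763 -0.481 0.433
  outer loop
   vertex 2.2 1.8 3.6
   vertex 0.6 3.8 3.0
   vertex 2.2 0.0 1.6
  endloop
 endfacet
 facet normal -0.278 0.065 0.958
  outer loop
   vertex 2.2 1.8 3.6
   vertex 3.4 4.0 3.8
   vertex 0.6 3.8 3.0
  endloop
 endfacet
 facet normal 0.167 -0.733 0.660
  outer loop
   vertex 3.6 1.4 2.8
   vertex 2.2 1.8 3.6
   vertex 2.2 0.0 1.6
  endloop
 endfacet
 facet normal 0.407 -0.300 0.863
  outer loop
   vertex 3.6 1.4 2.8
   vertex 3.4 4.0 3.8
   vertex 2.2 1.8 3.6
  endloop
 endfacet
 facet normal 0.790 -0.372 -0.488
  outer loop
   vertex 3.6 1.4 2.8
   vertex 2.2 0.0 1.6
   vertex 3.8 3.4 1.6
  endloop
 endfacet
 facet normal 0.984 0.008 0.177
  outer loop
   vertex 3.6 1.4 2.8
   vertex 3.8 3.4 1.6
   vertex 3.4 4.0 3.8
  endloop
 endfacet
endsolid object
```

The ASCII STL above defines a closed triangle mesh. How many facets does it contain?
8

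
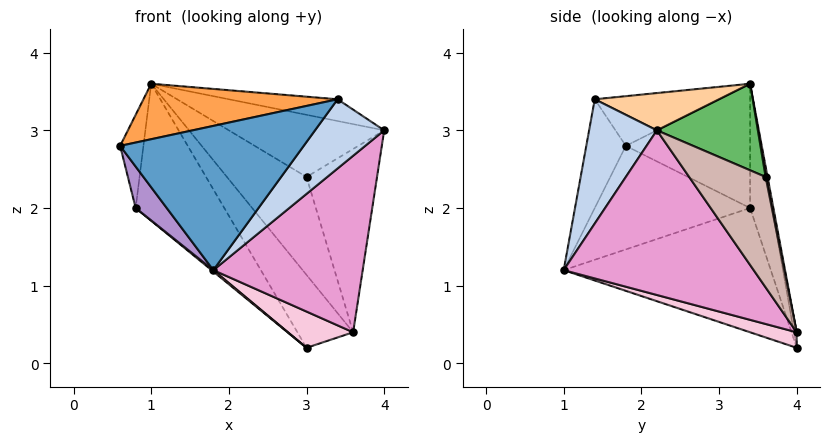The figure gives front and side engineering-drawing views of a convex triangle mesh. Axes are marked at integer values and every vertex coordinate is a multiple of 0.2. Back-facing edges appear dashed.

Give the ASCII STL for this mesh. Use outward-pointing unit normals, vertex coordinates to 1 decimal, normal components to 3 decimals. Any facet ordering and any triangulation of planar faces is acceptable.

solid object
 facet normal -0.200 -0.928 0.314
  outer loop
   vertex 3.4 1.4 3.4
   vertex 0.6 1.8 2.8
   vertex 1.8 1.0 1.2
  endloop
 endfacet
 facet normal 0.654 -0.668 -0.354
  outer loop
   vertex 3.4 1.4 3.4
   vertex 1.8 1.0 1.2
   vertex 4.0 2.2 3.0
  endloop
 endfacet
 facet normal -0.246 -0.384 0.890
  outer loop
   vertex 3.4 1.4 3.4
   vertex 1.0 3.4 3.6
   vertex 0.6 1.8 2.8
  endloop
 endfacet
 facet normal 0.285 0.249 0.926
  outer loop
   vertex 3.4 1.4 3.4
   vertex 4.0 2.2 3.0
   vertex 1.0 3.4 3.6
  endloop
 endfacet
 facet normal 0.376 0.579 0.723
  outer loop
   vertex 3.0 3.6 2.4
   vertex 1.0 3.4 3.6
   vertex 4.0 2.2 3.0
  endloop
 endfacet
 facet normal -0.240 0.970 0.030
  outer loop
   vertex 0.8 3.4 2.0
   vertex 1.0 3.4 3.6
   vertex 3.0 4.0 0.2
  endloop
 endfacet
 facet normal -0.976 0.183 0.122
  outer loop
   vertex 0.8 3.4 2.0
   vertex 0.6 1.8 2.8
   vertex 1.0 3.4 3.6
  endloop
 endfacet
 facet normal -0.632 -0.005 -0.775
  outer loop
   vertex 0.8 3.4 2.0
   vertex 3.0 4.0 0.2
   vertex 1.8 1.0 1.2
  endloop
 endfacet
 facet normal -0.827 -0.165 -0.537
  outer loop
   vertex 0.8 3.4 2.0
   vertex 1.8 1.0 1.2
   vertex 0.6 1.8 2.8
  endloop
 endfacet
 facet normal -0.049 0.988 0.146
  outer loop
   vertex 3.6 4.0 0.4
   vertex 3.0 4.0 0.2
   vertex 1.0 3.4 3.6
  endloop
 endfacet
 facet normal 0.024 0.979 0.203
  outer loop
   vertex 3.6 4.0 0.4
   vertex 1.0 3.4 3.6
   vertex 3.0 3.6 2.4
  endloop
 endfacet
 facet normal 0.693 0.639 0.335
  outer loop
   vertex 3.6 4.0 0.4
   vertex 3.0 3.6 2.4
   vertex 4.0 2.2 3.0
  endloop
 endfacet
 facet normal 0.689 -0.542 -0.481
  outer loop
   vertex 3.6 4.0 0.4
   vertex 4.0 2.2 3.0
   vertex 1.8 1.0 1.2
  endloop
 endfacet
 facet normal 0.289 -0.405 -0.867
  outer loop
   vertex 3.6 4.0 0.4
   vertex 1.8 1.0 1.2
   vertex 3.0 4.0 0.2
  endloop
 endfacet
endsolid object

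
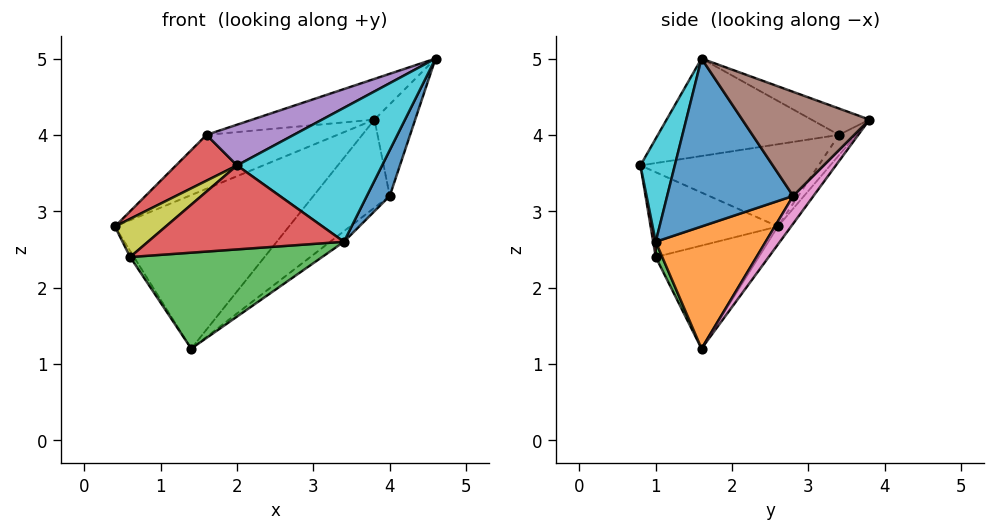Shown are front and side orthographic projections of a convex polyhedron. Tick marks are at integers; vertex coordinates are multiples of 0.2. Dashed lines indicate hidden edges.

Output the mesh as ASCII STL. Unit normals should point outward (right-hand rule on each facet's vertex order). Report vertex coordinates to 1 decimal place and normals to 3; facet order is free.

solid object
 facet normal -0.063 0.828 -0.557
  outer loop
   vertex 1.4 1.6 1.2
   vertex 0.4 2.6 2.8
   vertex 3.8 3.8 4.2
  endloop
 endfacet
 facet normal -0.117 0.876 -0.467
  outer loop
   vertex 1.6 3.4 4.0
   vertex 3.8 3.8 4.2
   vertex 0.4 2.6 2.8
  endloop
 endfacet
 facet normal -0.139 0.293 0.946
  outer loop
   vertex 1.6 3.4 4.0
   vertex 4.6 1.6 5.0
   vertex 3.8 3.8 4.2
  endloop
 endfacet
 facet normal -0.617 -0.212 0.758
  outer loop
   vertex 1.6 3.4 4.0
   vertex 0.4 2.6 2.8
   vertex 2.0 0.8 3.6
  endloop
 endfacet
 facet normal -0.416 -0.200 0.887
  outer loop
   vertex 1.6 3.4 4.0
   vertex 2.0 0.8 3.6
   vertex 4.6 1.6 5.0
  endloop
 endfacet
 facet normal 0.946 0.303 -0.114
  outer loop
   vertex 4.0 2.8 3.2
   vertex 3.8 3.8 4.2
   vertex 4.6 1.6 5.0
  endloop
 endfacet
 facet normal 0.190 0.713 -0.675
  outer loop
   vertex 4.0 2.8 3.2
   vertex 1.4 1.6 1.2
   vertex 3.8 3.8 4.2
  endloop
 endfacet
 facet normal -0.839 0.031 -0.544
  outer loop
   vertex 0.6 1.0 2.4
   vertex 0.4 2.6 2.8
   vertex 1.4 1.6 1.2
  endloop
 endfacet
 facet normal -0.650 -0.260 0.715
  outer loop
   vertex 0.6 1.0 2.4
   vertex 2.0 0.8 3.6
   vertex 0.4 2.6 2.8
  endloop
 endfacet
 facet normal 0.229 -0.965 0.127
  outer loop
   vertex 3.4 1.0 2.6
   vertex 4.6 1.6 5.0
   vertex 2.0 0.8 3.6
  endloop
 endfacet
 facet normal 0.898 -0.163 -0.408
  outer loop
   vertex 3.4 1.0 2.6
   vertex 4.0 2.8 3.2
   vertex 4.6 1.6 5.0
  endloop
 endfacet
 facet normal 0.587 0.073 -0.807
  outer loop
   vertex 3.4 1.0 2.6
   vertex 1.4 1.6 1.2
   vertex 4.0 2.8 3.2
  endloop
 endfacet
 facet normal 0.031 -0.902 -0.431
  outer loop
   vertex 3.4 1.0 2.6
   vertex 0.6 1.0 2.4
   vertex 1.4 1.6 1.2
  endloop
 endfacet
 facet normal 0.013 -0.984 -0.179
  outer loop
   vertex 3.4 1.0 2.6
   vertex 2.0 0.8 3.6
   vertex 0.6 1.0 2.4
  endloop
 endfacet
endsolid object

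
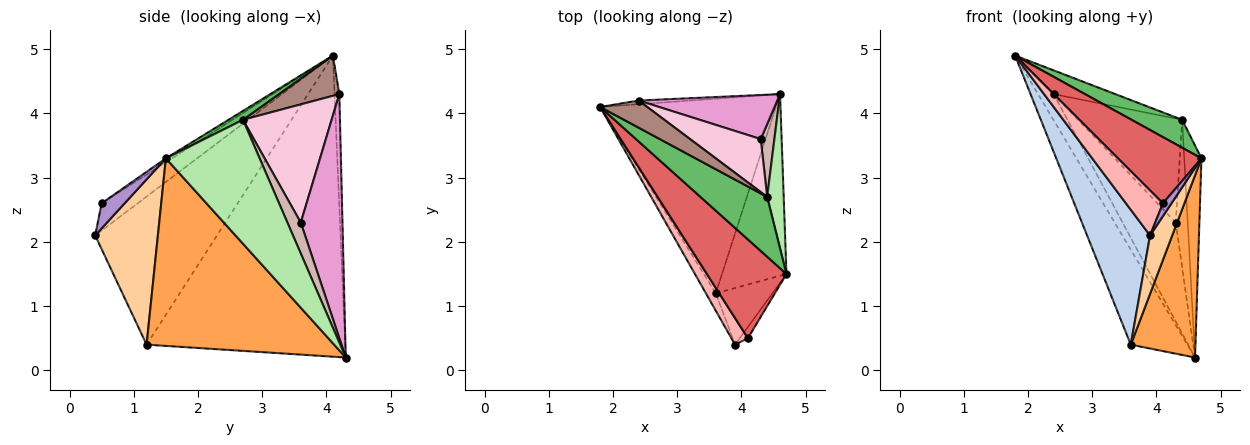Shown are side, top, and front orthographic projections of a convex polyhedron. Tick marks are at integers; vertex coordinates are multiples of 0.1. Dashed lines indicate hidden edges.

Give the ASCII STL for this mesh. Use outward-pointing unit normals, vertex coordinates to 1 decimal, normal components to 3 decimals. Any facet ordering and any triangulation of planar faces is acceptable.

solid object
 facet normal -0.839 0.239 -0.489
  outer loop
   vertex 3.6 1.2 0.4
   vertex 1.8 4.1 4.9
   vertex 4.6 4.3 0.2
  endloop
 endfacet
 facet normal -0.887 -0.458 -0.059
  outer loop
   vertex 3.6 1.2 0.4
   vertex 3.9 0.4 2.1
   vertex 1.8 4.1 4.9
  endloop
 endfacet
 facet normal 0.899 -0.310 -0.309
  outer loop
   vertex 3.6 1.2 0.4
   vertex 4.6 4.3 0.2
   vertex 4.7 1.5 3.3
  endloop
 endfacet
 facet normal 0.897 -0.317 -0.308
  outer loop
   vertex 3.6 1.2 0.4
   vertex 4.7 1.5 3.3
   vertex 3.9 0.4 2.1
  endloop
 endfacet
 facet normal 0.120 -0.420 0.900
  outer loop
   vertex 4.4 2.7 3.9
   vertex 1.8 4.1 4.9
   vertex 4.7 1.5 3.3
  endloop
 endfacet
 facet normal 0.975 0.179 0.130
  outer loop
   vertex 4.4 2.7 3.9
   vertex 4.7 1.5 3.3
   vertex 4.6 4.3 0.2
  endloop
 endfacet
 facet normal -0.041 -0.556 0.830
  outer loop
   vertex 4.1 0.5 2.6
   vertex 4.7 1.5 3.3
   vertex 1.8 4.1 4.9
  endloop
 endfacet
 facet normal -0.643 -0.660 0.389
  outer loop
   vertex 4.1 0.5 2.6
   vertex 1.8 4.1 4.9
   vertex 3.9 0.4 2.1
  endloop
 endfacet
 facet normal 0.896 -0.334 -0.292
  outer loop
   vertex 4.1 0.5 2.6
   vertex 3.9 0.4 2.1
   vertex 4.7 1.5 3.3
  endloop
 endfacet
 facet normal -0.291 0.947 -0.133
  outer loop
   vertex 2.4 4.2 4.3
   vertex 4.6 4.3 0.2
   vertex 1.8 4.1 4.9
  endloop
 endfacet
 facet normal 0.541 0.553 0.633
  outer loop
   vertex 2.4 4.2 4.3
   vertex 1.8 4.1 4.9
   vertex 4.4 2.7 3.9
  endloop
 endfacet
 facet normal 0.707 0.634 0.312
  outer loop
   vertex 4.3 3.6 2.3
   vertex 4.4 2.7 3.9
   vertex 4.6 4.3 0.2
  endloop
 endfacet
 facet normal 0.583 0.742 0.331
  outer loop
   vertex 4.3 3.6 2.3
   vertex 4.6 4.3 0.2
   vertex 2.4 4.2 4.3
  endloop
 endfacet
 facet normal 0.605 0.710 0.361
  outer loop
   vertex 4.3 3.6 2.3
   vertex 2.4 4.2 4.3
   vertex 4.4 2.7 3.9
  endloop
 endfacet
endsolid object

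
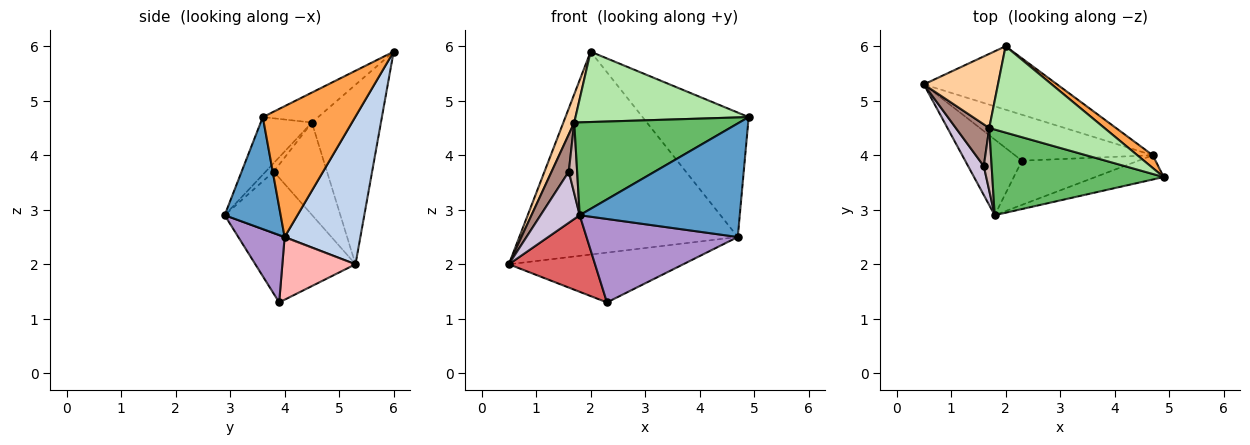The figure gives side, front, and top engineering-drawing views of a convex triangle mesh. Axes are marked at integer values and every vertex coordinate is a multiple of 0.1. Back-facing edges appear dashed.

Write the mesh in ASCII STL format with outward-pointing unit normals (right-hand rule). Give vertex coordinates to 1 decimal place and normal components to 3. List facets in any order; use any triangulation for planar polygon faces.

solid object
 facet normal 0.324 -0.925 -0.198
  outer loop
   vertex 4.7 4.0 2.5
   vertex 4.9 3.6 4.7
   vertex 1.8 2.9 2.9
  endloop
 endfacet
 facet normal 0.314 0.906 -0.283
  outer loop
   vertex 4.7 4.0 2.5
   vertex 0.5 5.3 2.0
   vertex 2.0 6.0 5.9
  endloop
 endfacet
 facet normal 0.654 0.752 0.077
  outer loop
   vertex 4.7 4.0 2.5
   vertex 2.0 6.0 5.9
   vertex 4.9 3.6 4.7
  endloop
 endfacet
 facet normal -0.915 -0.144 0.378
  outer loop
   vertex 1.7 4.5 4.6
   vertex 2.0 6.0 5.9
   vertex 0.5 5.3 2.0
  endloop
 endfacet
 facet normal -0.222 -0.716 0.661
  outer loop
   vertex 1.7 4.5 4.6
   vertex 1.8 2.9 2.9
   vertex 4.9 3.6 4.7
  endloop
 endfacet
 facet normal -0.198 -0.619 0.760
  outer loop
   vertex 1.7 4.5 4.6
   vertex 4.9 3.6 4.7
   vertex 2.0 6.0 5.9
  endloop
 endfacet
 facet normal -0.637 -0.548 -0.542
  outer loop
   vertex 2.3 3.9 1.3
   vertex 1.8 2.9 2.9
   vertex 0.5 5.3 2.0
  endloop
 endfacet
 facet normal 0.295 0.703 -0.648
  outer loop
   vertex 2.3 3.9 1.3
   vertex 0.5 5.3 2.0
   vertex 4.7 4.0 2.5
  endloop
 endfacet
 facet normal 0.261 -0.853 -0.452
  outer loop
   vertex 2.3 3.9 1.3
   vertex 4.7 4.0 2.5
   vertex 1.8 2.9 2.9
  endloop
 endfacet
 facet normal -0.890 -0.398 0.225
  outer loop
   vertex 1.6 3.8 3.7
   vertex 0.5 5.3 2.0
   vertex 1.8 2.9 2.9
  endloop
 endfacet
 facet normal -0.900 -0.290 0.326
  outer loop
   vertex 1.6 3.8 3.7
   vertex 1.7 4.5 4.6
   vertex 0.5 5.3 2.0
  endloop
 endfacet
 facet normal -0.584 -0.608 0.538
  outer loop
   vertex 1.6 3.8 3.7
   vertex 1.8 2.9 2.9
   vertex 1.7 4.5 4.6
  endloop
 endfacet
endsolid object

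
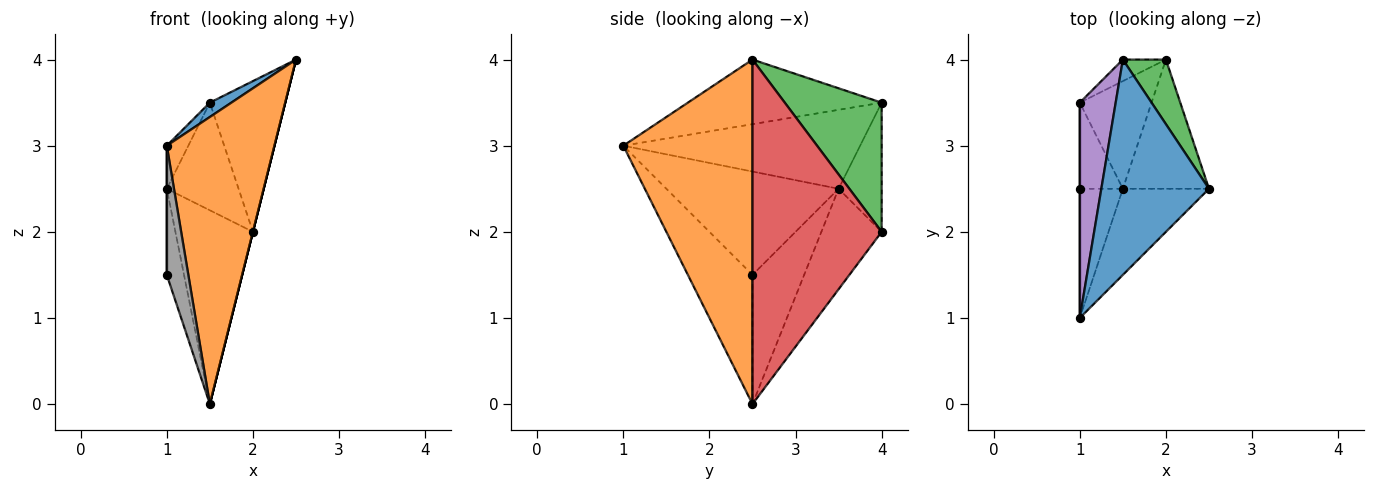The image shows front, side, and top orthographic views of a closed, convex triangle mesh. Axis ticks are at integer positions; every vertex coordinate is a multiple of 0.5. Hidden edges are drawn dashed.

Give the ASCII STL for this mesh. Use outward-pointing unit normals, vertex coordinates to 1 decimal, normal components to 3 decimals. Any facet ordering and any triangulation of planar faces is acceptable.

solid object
 facet normal -0.514 -0.057 0.856
  outer loop
   vertex 1.5 4.0 3.5
   vertex 1.0 1.0 3.0
   vertex 2.5 2.5 4.0
  endloop
 endfacet
 facet normal 0.754 -0.629 -0.189
  outer loop
   vertex 1.5 2.5 0.0
   vertex 2.5 2.5 4.0
   vertex 1.0 1.0 3.0
  endloop
 endfacet
 facet normal 0.763 0.594 0.254
  outer loop
   vertex 2.0 4.0 2.0
   vertex 1.5 4.0 3.5
   vertex 2.5 2.5 4.0
  endloop
 endfacet
 facet normal 0.970 0.000 -0.243
  outer loop
   vertex 2.0 4.0 2.0
   vertex 2.5 2.5 4.0
   vertex 1.5 2.5 0.0
  endloop
 endfacet
 facet normal -0.907 0.082 0.412
  outer loop
   vertex 1.0 3.5 2.5
   vertex 1.0 1.0 3.0
   vertex 1.5 4.0 3.5
  endloop
 endfacet
 facet normal -0.507 0.845 -0.169
  outer loop
   vertex 1.0 3.5 2.5
   vertex 1.5 4.0 3.5
   vertex 2.0 4.0 2.0
  endloop
 endfacet
 facet normal -0.562 0.723 -0.402
  outer loop
   vertex 1.0 3.5 2.5
   vertex 2.0 4.0 2.0
   vertex 1.5 2.5 0.0
  endloop
 endfacet
 facet normal -0.905 -0.302 -0.302
  outer loop
   vertex 1.0 2.5 1.5
   vertex 1.5 2.5 0.0
   vertex 1.0 1.0 3.0
  endloop
 endfacet
 facet normal -1.000 0.000 0.000
  outer loop
   vertex 1.0 2.5 1.5
   vertex 1.0 1.0 3.0
   vertex 1.0 3.5 2.5
  endloop
 endfacet
 facet normal -0.905 0.302 -0.302
  outer loop
   vertex 1.0 2.5 1.5
   vertex 1.0 3.5 2.5
   vertex 1.5 2.5 0.0
  endloop
 endfacet
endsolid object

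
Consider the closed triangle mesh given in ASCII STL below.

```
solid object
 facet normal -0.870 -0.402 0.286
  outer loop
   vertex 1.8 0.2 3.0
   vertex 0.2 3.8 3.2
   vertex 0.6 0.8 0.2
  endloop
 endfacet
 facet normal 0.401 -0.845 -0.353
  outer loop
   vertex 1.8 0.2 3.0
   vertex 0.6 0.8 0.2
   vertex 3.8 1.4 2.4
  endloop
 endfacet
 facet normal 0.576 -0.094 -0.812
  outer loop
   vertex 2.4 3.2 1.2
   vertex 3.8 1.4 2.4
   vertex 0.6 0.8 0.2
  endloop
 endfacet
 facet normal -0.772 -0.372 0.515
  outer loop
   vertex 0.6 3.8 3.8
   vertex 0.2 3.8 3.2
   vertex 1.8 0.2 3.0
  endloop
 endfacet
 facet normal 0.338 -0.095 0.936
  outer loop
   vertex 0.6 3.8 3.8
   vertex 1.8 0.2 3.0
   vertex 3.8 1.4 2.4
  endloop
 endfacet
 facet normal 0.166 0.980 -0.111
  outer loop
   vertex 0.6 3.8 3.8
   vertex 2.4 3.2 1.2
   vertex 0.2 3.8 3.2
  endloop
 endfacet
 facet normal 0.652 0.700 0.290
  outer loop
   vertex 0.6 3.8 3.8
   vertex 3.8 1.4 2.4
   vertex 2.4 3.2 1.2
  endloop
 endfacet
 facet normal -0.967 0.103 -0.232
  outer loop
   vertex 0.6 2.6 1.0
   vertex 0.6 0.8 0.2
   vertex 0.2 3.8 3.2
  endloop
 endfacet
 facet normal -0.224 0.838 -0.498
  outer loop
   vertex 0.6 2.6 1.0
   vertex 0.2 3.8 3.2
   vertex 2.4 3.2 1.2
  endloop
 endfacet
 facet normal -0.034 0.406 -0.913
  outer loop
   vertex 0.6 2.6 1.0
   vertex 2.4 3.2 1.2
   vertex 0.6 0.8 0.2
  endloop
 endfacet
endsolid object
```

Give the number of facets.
10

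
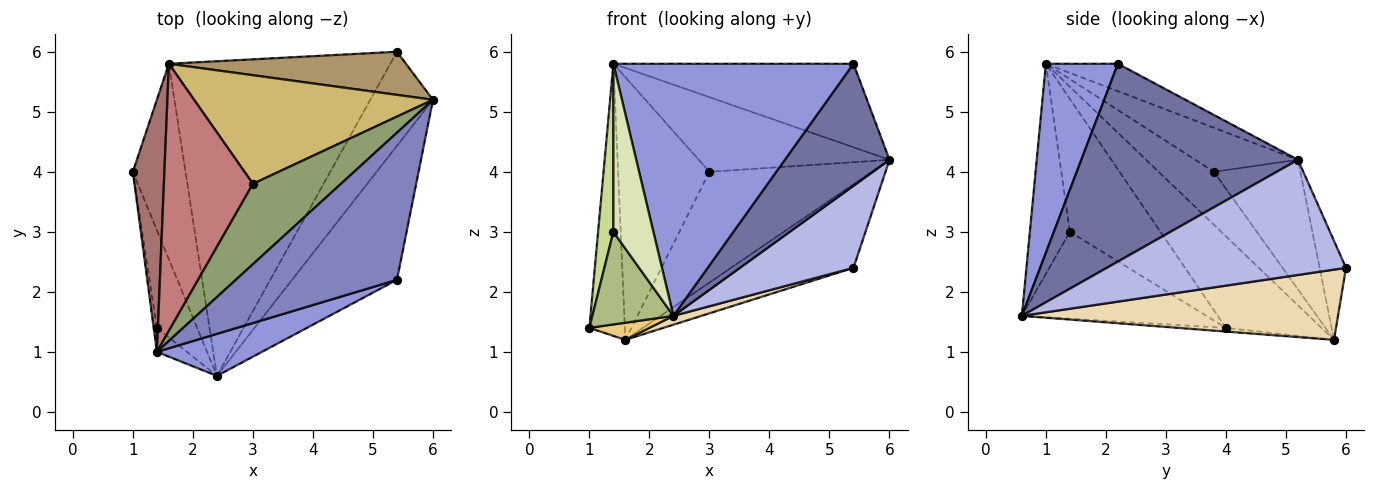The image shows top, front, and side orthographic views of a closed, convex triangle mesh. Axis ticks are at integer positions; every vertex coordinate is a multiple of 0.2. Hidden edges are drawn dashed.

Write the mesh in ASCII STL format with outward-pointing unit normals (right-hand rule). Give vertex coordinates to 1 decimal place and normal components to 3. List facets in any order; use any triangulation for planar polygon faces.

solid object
 facet normal 0.813 -0.392 -0.431
  outer loop
   vertex 5.4 2.2 5.8
   vertex 2.4 0.6 1.6
   vertex 6.0 5.2 4.2
  endloop
 endfacet
 facet normal -0.146 0.488 0.860
  outer loop
   vertex 1.4 1.0 5.8
   vertex 5.4 2.2 5.8
   vertex 6.0 5.2 4.2
  endloop
 endfacet
 facet normal 0.284 -0.946 0.158
  outer loop
   vertex 1.4 1.0 5.8
   vertex 2.4 0.6 1.6
   vertex 5.4 2.2 5.8
  endloop
 endfacet
 facet normal 0.811 -0.385 -0.441
  outer loop
   vertex 5.4 6.0 2.4
   vertex 6.0 5.2 4.2
   vertex 2.4 0.6 1.6
  endloop
 endfacet
 facet normal -0.344 0.639 0.688
  outer loop
   vertex 3.0 3.8 4.0
   vertex 1.4 1.0 5.8
   vertex 6.0 5.2 4.2
  endloop
 endfacet
 facet normal -0.843 -0.370 -0.391
  outer loop
   vertex 1.4 1.4 3.0
   vertex 1.0 4.0 1.4
   vertex 2.4 0.6 1.6
  endloop
 endfacet
 facet normal -0.986 -0.166 -0.024
  outer loop
   vertex 1.4 1.4 3.0
   vertex 1.4 1.0 5.8
   vertex 1.0 4.0 1.4
  endloop
 endfacet
 facet normal -0.704 -0.704 -0.101
  outer loop
   vertex 1.4 1.4 3.0
   vertex 2.4 0.6 1.6
   vertex 1.4 1.0 5.8
  endloop
 endfacet
 facet normal -0.188 0.873 0.451
  outer loop
   vertex 1.6 5.8 1.2
   vertex 6.0 5.2 4.2
   vertex 5.4 6.0 2.4
  endloop
 endfacet
 facet normal -0.355 0.668 0.654
  outer loop
   vertex 1.6 5.8 1.2
   vertex 3.0 3.8 4.0
   vertex 6.0 5.2 4.2
  endloop
 endfacet
 facet normal -0.070 -0.087 -0.994
  outer loop
   vertex 1.6 5.8 1.2
   vertex 2.4 0.6 1.6
   vertex 1.0 4.0 1.4
  endloop
 endfacet
 facet normal 0.302 -0.027 -0.953
  outer loop
   vertex 1.6 5.8 1.2
   vertex 5.4 6.0 2.4
   vertex 2.4 0.6 1.6
  endloop
 endfacet
 facet normal -0.892 0.331 0.307
  outer loop
   vertex 1.6 5.8 1.2
   vertex 1.0 4.0 1.4
   vertex 1.4 1.0 5.8
  endloop
 endfacet
 facet normal -0.391 0.645 0.656
  outer loop
   vertex 1.6 5.8 1.2
   vertex 1.4 1.0 5.8
   vertex 3.0 3.8 4.0
  endloop
 endfacet
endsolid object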